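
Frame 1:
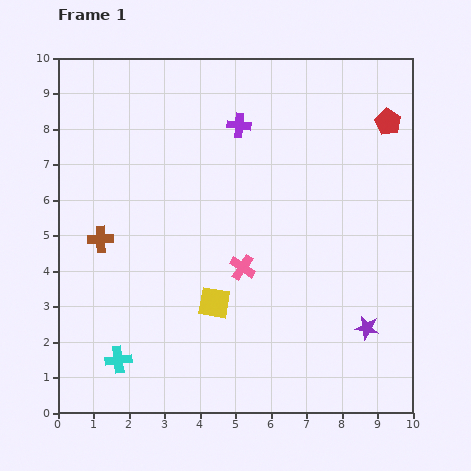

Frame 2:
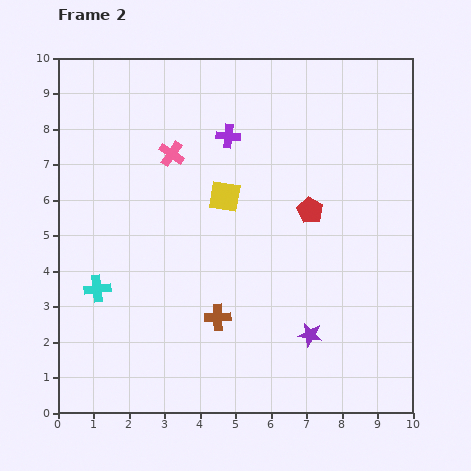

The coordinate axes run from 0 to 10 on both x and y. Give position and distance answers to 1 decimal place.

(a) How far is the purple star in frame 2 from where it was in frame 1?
1.6

The purple star moved from (8.7, 2.4) to (7.1, 2.2), a distance of √(1.6² + 0.2²) ≈ 1.6.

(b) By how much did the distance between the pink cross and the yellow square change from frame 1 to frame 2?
+0.6

Distance in frame 1: 1.3. Distance in frame 2: 1.9.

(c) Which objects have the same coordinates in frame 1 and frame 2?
none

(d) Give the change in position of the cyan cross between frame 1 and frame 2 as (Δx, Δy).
(-0.6, 2.0)

The cyan cross was at (1.7, 1.5) in frame 1 and (1.1, 3.5) in frame 2.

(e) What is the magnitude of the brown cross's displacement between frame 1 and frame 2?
4.0

The brown cross moved from (1.2, 4.9) to (4.5, 2.7), a distance of √(3.3² + 2.2²) ≈ 4.0.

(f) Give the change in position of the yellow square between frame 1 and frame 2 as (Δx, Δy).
(0.3, 3.0)

The yellow square was at (4.4, 3.1) in frame 1 and (4.7, 6.1) in frame 2.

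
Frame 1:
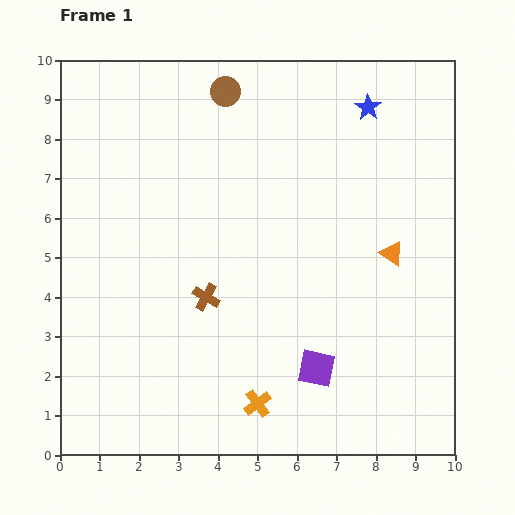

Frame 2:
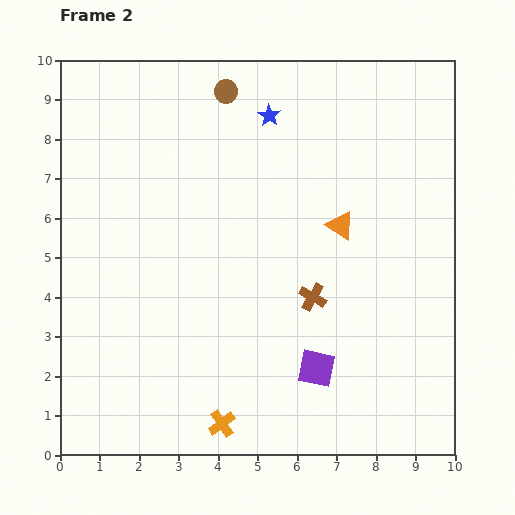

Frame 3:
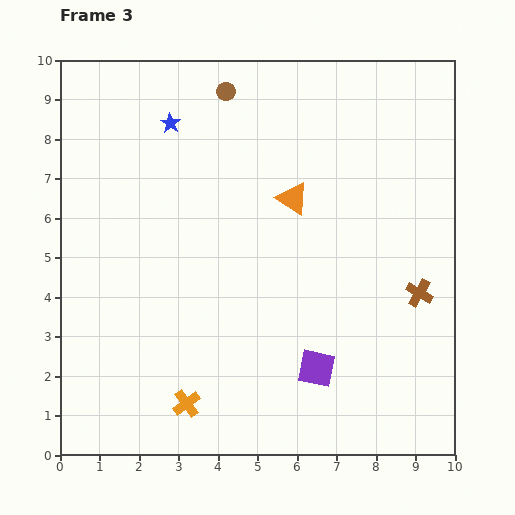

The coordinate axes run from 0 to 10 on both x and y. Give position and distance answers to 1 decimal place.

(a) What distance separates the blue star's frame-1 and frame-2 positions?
2.5

The blue star moved from (7.8, 8.8) to (5.3, 8.6), a distance of √(2.5² + 0.2²) ≈ 2.5.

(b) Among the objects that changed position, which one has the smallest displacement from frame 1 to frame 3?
the orange cross

(moved 1.8)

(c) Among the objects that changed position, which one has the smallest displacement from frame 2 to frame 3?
the orange cross

(moved 1.0)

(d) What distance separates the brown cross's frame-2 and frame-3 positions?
2.7

The brown cross moved from (6.4, 4.0) to (9.1, 4.1), a distance of √(2.7² + 0.1²) ≈ 2.7.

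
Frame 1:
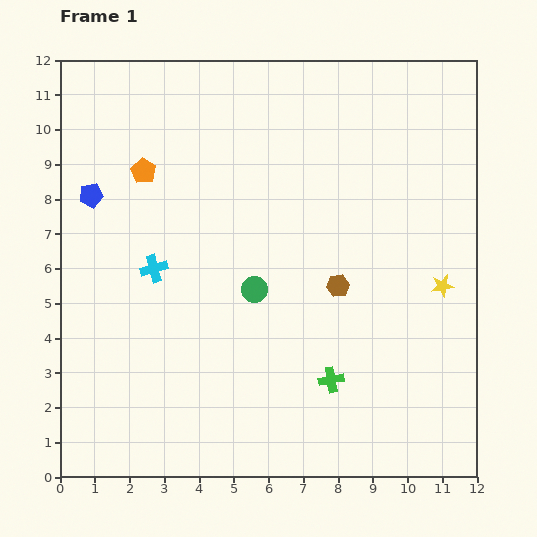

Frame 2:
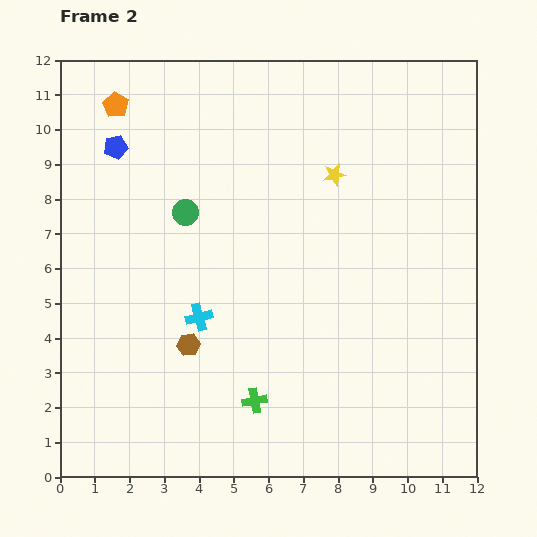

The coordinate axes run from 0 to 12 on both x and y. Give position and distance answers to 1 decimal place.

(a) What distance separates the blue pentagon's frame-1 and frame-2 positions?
1.6

The blue pentagon moved from (0.9, 8.1) to (1.6, 9.5), a distance of √(0.7² + 1.4²) ≈ 1.6.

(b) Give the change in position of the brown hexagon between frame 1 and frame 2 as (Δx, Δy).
(-4.3, -1.7)

The brown hexagon was at (8.0, 5.5) in frame 1 and (3.7, 3.8) in frame 2.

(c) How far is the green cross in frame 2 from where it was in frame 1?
2.3

The green cross moved from (7.8, 2.8) to (5.6, 2.2), a distance of √(2.2² + 0.6²) ≈ 2.3.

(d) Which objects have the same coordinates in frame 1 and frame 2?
none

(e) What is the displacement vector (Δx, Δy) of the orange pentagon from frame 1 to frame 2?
(-0.8, 1.9)

The orange pentagon was at (2.4, 8.8) in frame 1 and (1.6, 10.7) in frame 2.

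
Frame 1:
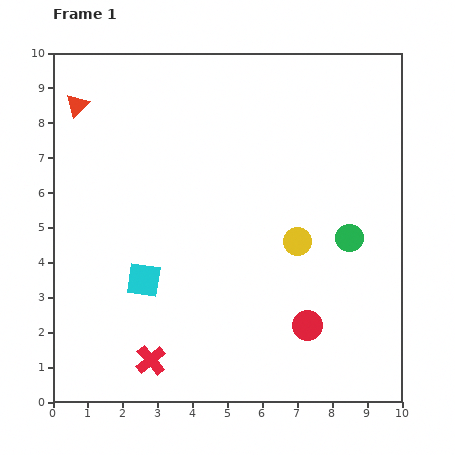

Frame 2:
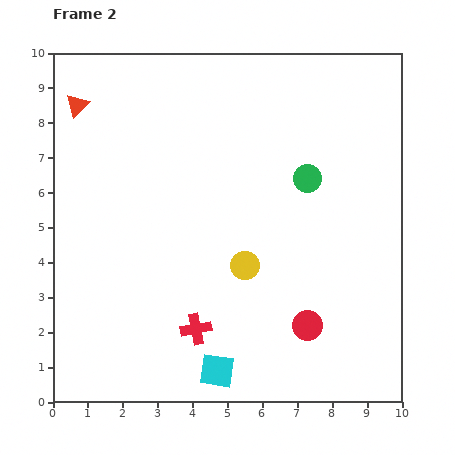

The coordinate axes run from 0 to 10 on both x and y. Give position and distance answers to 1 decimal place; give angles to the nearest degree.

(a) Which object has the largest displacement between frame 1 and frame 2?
the cyan square

(moved 3.3; next 2.1)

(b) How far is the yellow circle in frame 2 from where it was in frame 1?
1.7

The yellow circle moved from (7.0, 4.6) to (5.5, 3.9), a distance of √(1.5² + 0.7²) ≈ 1.7.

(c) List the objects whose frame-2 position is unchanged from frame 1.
the red triangle, the red circle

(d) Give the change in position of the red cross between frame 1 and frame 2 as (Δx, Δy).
(1.3, 0.9)

The red cross was at (2.8, 1.2) in frame 1 and (4.1, 2.1) in frame 2.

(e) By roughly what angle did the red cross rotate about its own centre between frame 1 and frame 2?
30° clockwise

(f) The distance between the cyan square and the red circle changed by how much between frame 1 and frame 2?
-2.0

Distance in frame 1: 4.9. Distance in frame 2: 2.9.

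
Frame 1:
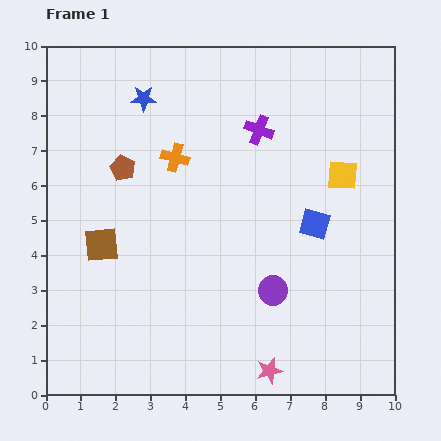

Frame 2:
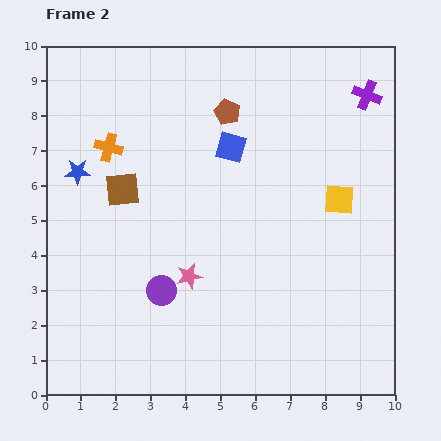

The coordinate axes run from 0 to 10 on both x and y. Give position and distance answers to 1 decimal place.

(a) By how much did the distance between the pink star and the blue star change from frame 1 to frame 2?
-4.2

Distance in frame 1: 8.6. Distance in frame 2: 4.4.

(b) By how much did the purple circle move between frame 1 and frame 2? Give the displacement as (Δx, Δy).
(-3.2, 0.0)

The purple circle was at (6.5, 3.0) in frame 1 and (3.3, 3.0) in frame 2.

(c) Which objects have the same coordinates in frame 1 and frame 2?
none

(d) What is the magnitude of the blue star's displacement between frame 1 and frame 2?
2.8

The blue star moved from (2.8, 8.5) to (0.9, 6.4), a distance of √(1.9² + 2.1²) ≈ 2.8.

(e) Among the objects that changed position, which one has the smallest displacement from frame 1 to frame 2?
the yellow square

(moved 0.7)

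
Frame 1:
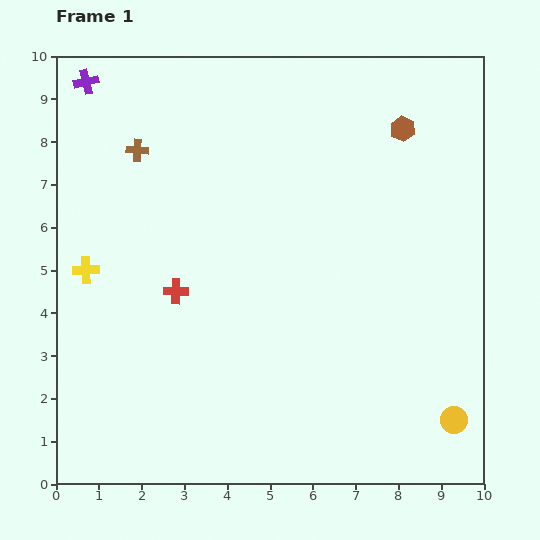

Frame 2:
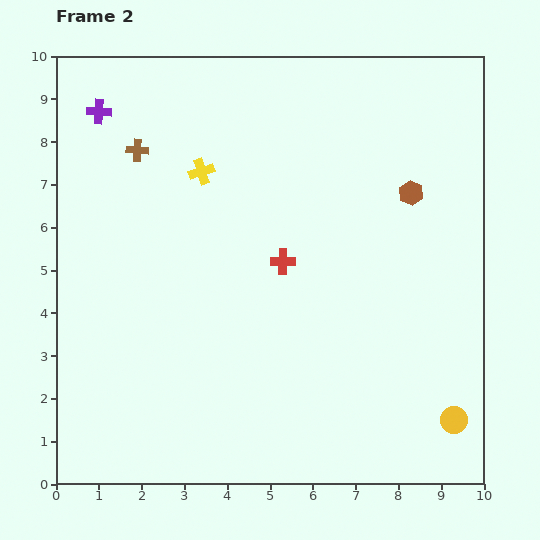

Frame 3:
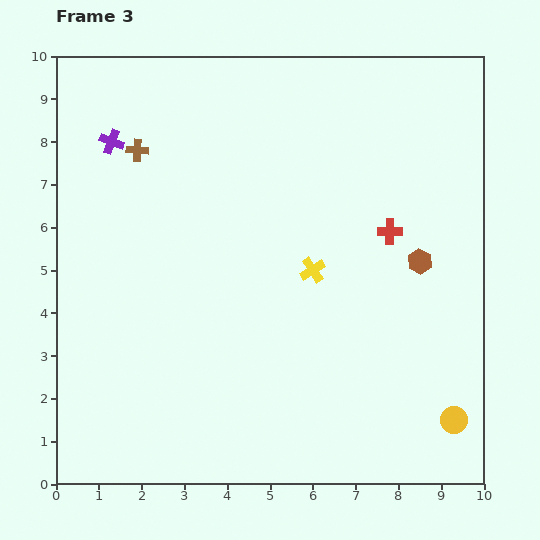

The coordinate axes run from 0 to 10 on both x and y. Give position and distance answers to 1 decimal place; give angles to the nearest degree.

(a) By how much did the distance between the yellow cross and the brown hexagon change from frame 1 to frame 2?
-3.2

Distance in frame 1: 8.1. Distance in frame 2: 4.9.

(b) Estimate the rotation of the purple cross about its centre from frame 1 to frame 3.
33° clockwise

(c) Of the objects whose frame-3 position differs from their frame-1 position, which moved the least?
the purple cross

(moved 1.5)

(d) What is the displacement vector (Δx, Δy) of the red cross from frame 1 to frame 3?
(5.0, 1.4)

The red cross was at (2.8, 4.5) in frame 1 and (7.8, 5.9) in frame 3.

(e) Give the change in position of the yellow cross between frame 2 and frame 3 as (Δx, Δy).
(2.6, -2.3)

The yellow cross was at (3.4, 7.3) in frame 2 and (6.0, 5.0) in frame 3.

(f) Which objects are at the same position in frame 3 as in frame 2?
the brown cross, the yellow circle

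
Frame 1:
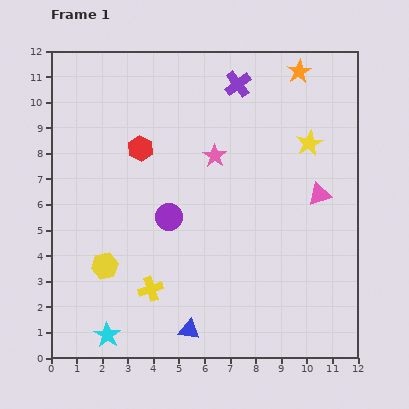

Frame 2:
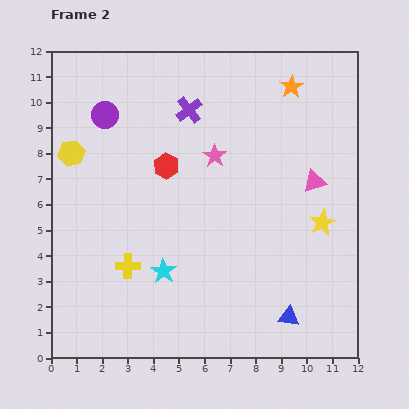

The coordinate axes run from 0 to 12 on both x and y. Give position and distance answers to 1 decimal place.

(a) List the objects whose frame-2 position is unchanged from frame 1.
the pink star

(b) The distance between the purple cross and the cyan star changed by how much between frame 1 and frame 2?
-4.6

Distance in frame 1: 11.0. Distance in frame 2: 6.4.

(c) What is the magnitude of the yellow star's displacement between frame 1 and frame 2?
3.1

The yellow star moved from (10.1, 8.4) to (10.6, 5.3), a distance of √(0.5² + 3.1²) ≈ 3.1.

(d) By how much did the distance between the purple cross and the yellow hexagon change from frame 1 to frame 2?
-3.9

Distance in frame 1: 8.8. Distance in frame 2: 4.9.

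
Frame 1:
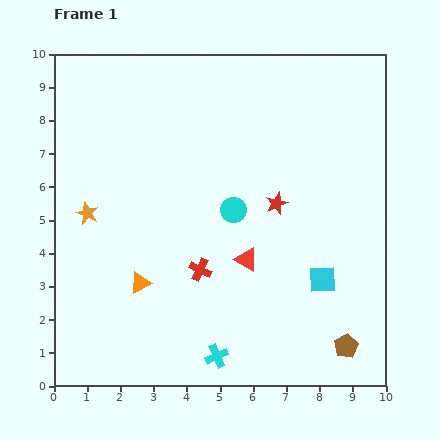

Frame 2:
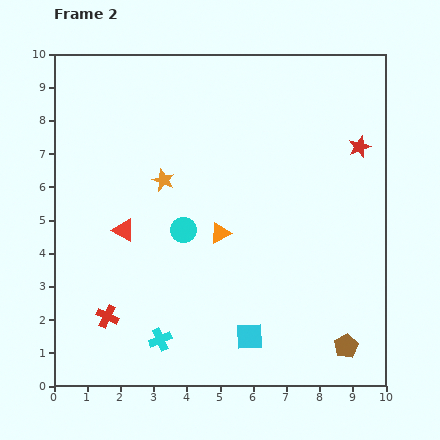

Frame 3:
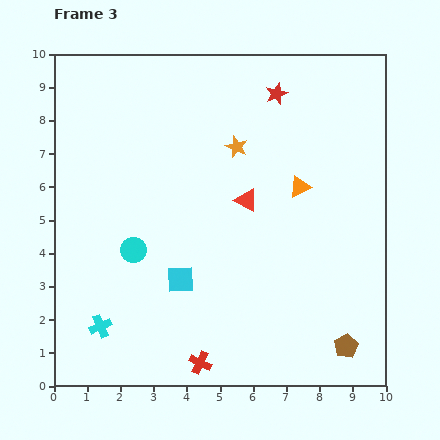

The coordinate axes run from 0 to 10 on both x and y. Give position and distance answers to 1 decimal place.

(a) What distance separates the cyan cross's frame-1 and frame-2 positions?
1.8

The cyan cross moved from (4.9, 0.9) to (3.2, 1.4), a distance of √(1.7² + 0.5²) ≈ 1.8.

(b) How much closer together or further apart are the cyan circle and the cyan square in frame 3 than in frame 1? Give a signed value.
-1.7

Distance in frame 1: 3.4. Distance in frame 3: 1.7.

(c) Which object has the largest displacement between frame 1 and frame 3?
the orange triangle

(moved 5.6; next 4.9)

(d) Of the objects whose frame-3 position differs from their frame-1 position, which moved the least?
the red triangle

(moved 1.8)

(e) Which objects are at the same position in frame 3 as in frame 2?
the brown pentagon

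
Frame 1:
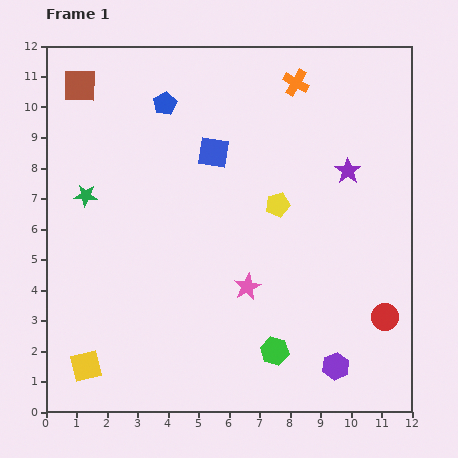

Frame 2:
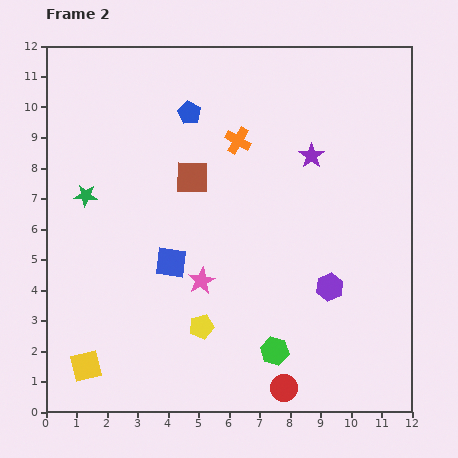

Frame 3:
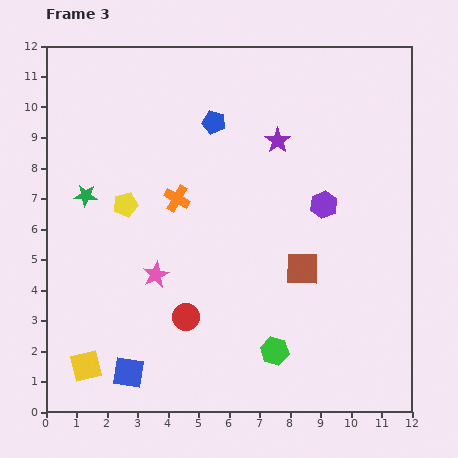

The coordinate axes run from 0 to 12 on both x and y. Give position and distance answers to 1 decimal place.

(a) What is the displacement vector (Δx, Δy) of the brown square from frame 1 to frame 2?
(3.7, -3.0)

The brown square was at (1.1, 10.7) in frame 1 and (4.8, 7.7) in frame 2.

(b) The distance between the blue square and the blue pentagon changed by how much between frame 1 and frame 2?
+2.6

Distance in frame 1: 2.3. Distance in frame 2: 4.9.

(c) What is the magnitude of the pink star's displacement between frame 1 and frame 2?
1.5

The pink star moved from (6.6, 4.1) to (5.1, 4.3), a distance of √(1.5² + 0.2²) ≈ 1.5.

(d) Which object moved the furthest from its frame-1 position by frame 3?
the brown square

(moved 9.4; next 7.7)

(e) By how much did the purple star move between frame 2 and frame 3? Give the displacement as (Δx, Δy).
(-1.1, 0.5)

The purple star was at (8.7, 8.4) in frame 2 and (7.6, 8.9) in frame 3.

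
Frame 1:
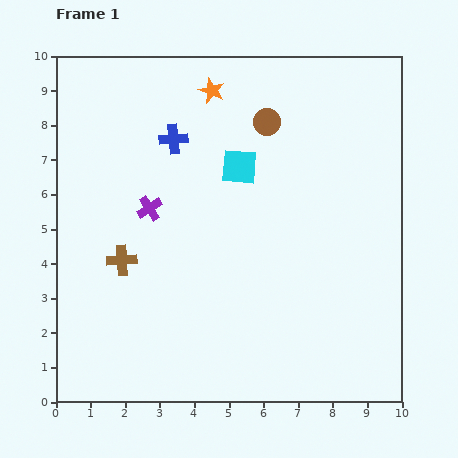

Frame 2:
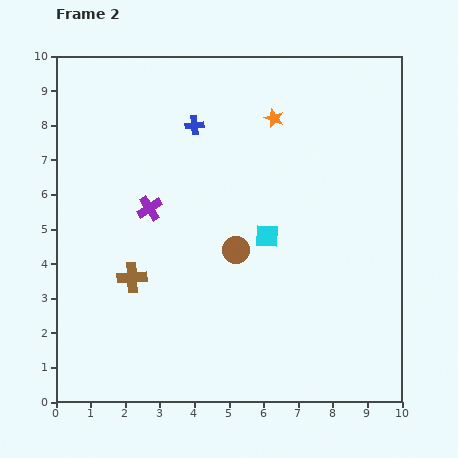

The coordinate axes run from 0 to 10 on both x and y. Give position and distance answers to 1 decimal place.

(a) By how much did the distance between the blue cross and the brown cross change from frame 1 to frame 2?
+1.0

Distance in frame 1: 3.8. Distance in frame 2: 4.8.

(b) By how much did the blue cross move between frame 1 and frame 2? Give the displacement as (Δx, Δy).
(0.6, 0.4)

The blue cross was at (3.4, 7.6) in frame 1 and (4.0, 8.0) in frame 2.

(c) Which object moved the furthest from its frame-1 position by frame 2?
the brown circle

(moved 3.8; next 2.2)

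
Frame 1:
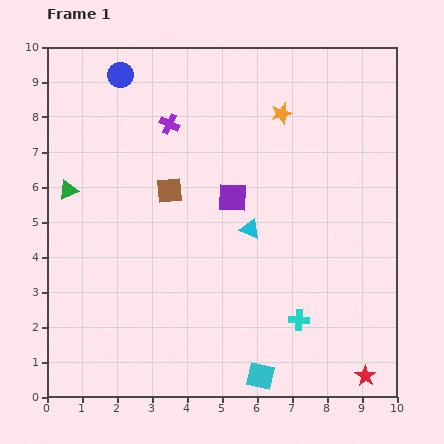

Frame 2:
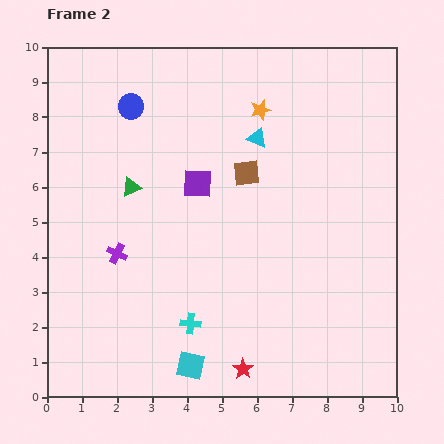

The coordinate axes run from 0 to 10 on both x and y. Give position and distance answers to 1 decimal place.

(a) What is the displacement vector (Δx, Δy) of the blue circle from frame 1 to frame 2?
(0.3, -0.9)

The blue circle was at (2.1, 9.2) in frame 1 and (2.4, 8.3) in frame 2.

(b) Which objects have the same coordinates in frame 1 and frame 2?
none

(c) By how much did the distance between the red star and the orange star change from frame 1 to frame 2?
-0.5

Distance in frame 1: 7.9. Distance in frame 2: 7.4.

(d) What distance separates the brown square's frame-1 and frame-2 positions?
2.3

The brown square moved from (3.5, 5.9) to (5.7, 6.4), a distance of √(2.2² + 0.5²) ≈ 2.3.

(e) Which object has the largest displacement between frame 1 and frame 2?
the purple cross

(moved 4.0; next 3.5)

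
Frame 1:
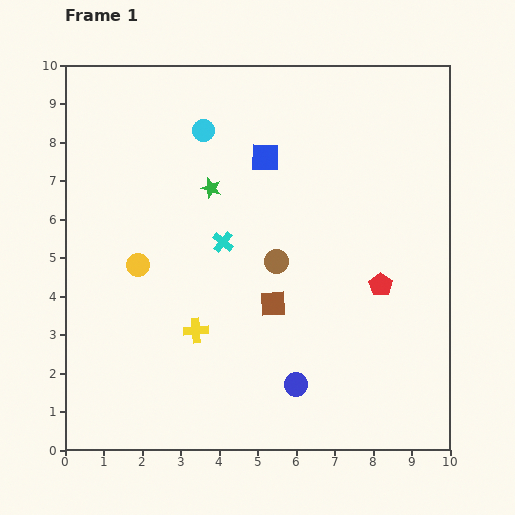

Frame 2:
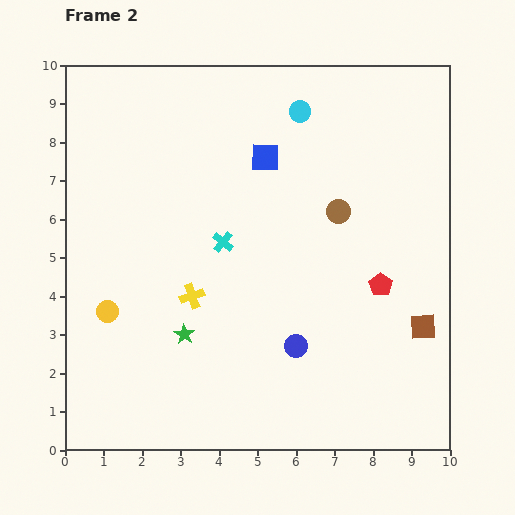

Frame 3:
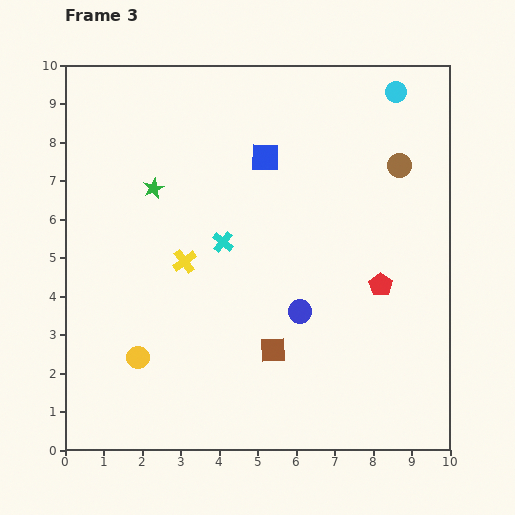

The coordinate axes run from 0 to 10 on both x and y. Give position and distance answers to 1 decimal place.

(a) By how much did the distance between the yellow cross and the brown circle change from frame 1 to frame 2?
+1.6

Distance in frame 1: 2.8. Distance in frame 2: 4.4.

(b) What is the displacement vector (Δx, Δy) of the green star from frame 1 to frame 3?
(-1.5, 0.0)

The green star was at (3.8, 6.8) in frame 1 and (2.3, 6.8) in frame 3.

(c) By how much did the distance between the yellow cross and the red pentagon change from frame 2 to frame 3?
+0.2

Distance in frame 2: 4.9. Distance in frame 3: 5.1.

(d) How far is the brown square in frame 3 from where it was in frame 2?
3.9

The brown square moved from (9.3, 3.2) to (5.4, 2.6), a distance of √(3.9² + 0.6²) ≈ 3.9.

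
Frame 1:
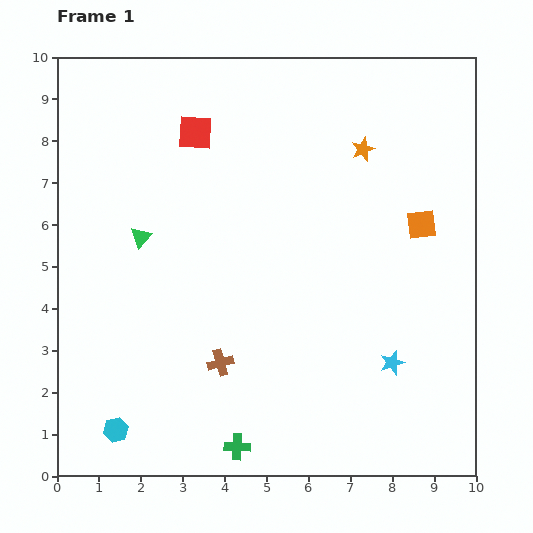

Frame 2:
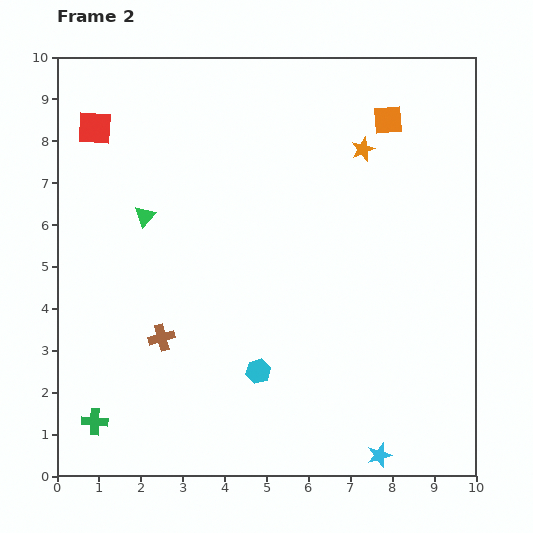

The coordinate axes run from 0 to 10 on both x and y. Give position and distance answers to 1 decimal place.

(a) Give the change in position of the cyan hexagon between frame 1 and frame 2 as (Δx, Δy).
(3.4, 1.4)

The cyan hexagon was at (1.4, 1.1) in frame 1 and (4.8, 2.5) in frame 2.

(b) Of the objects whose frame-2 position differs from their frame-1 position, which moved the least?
the green triangle

(moved 0.5)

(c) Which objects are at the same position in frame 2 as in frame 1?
the orange star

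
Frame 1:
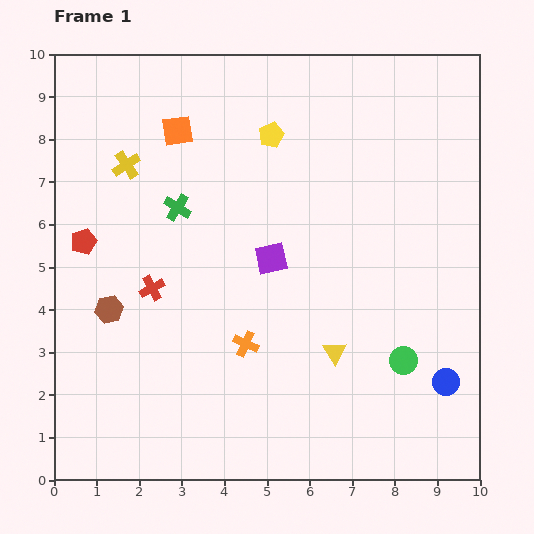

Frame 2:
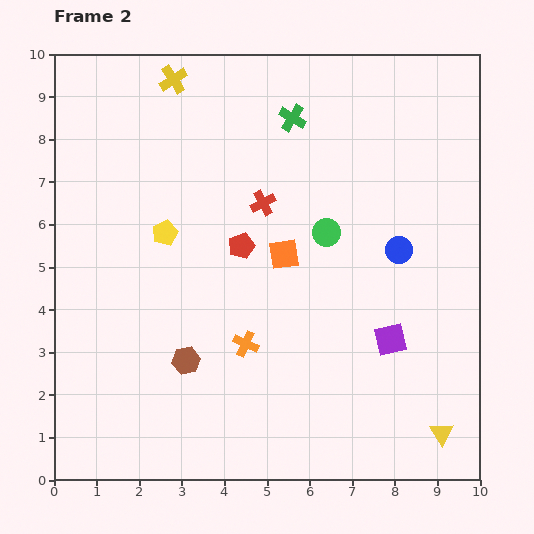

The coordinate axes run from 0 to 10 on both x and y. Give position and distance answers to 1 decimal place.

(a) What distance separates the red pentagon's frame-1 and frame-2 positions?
3.7

The red pentagon moved from (0.7, 5.6) to (4.4, 5.5), a distance of √(3.7² + 0.1²) ≈ 3.7.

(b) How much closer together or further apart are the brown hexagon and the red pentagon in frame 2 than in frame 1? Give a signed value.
+1.3

Distance in frame 1: 1.7. Distance in frame 2: 3.0.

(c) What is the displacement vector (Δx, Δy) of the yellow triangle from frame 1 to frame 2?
(2.5, -1.9)

The yellow triangle was at (6.6, 3.0) in frame 1 and (9.1, 1.1) in frame 2.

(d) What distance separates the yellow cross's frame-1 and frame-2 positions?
2.3

The yellow cross moved from (1.7, 7.4) to (2.8, 9.4), a distance of √(1.1² + 2.0²) ≈ 2.3.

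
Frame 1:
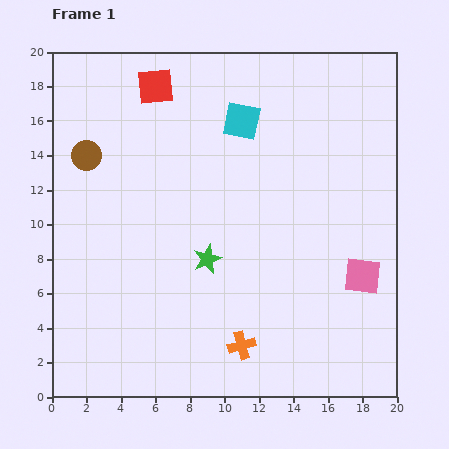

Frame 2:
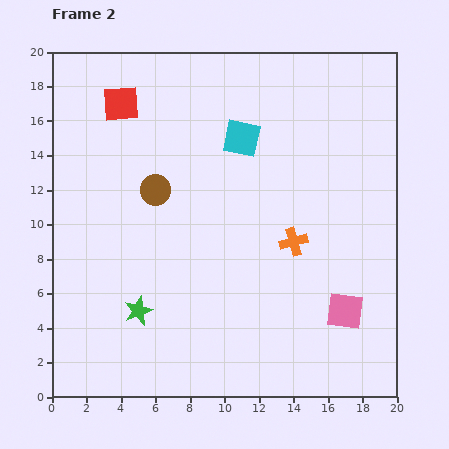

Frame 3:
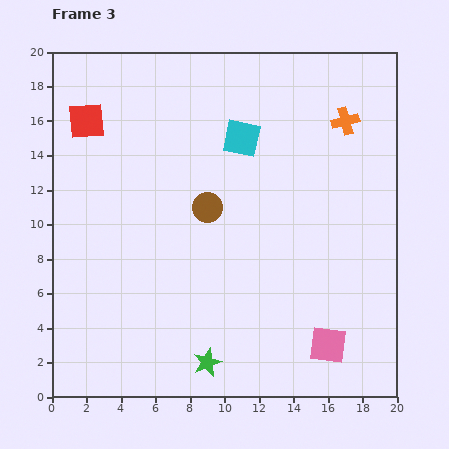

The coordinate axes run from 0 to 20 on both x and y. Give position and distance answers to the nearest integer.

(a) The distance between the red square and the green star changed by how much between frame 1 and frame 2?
+2

Distance in frame 1: 10. Distance in frame 2: 12.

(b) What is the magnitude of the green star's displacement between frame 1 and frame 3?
6

The green star moved from (9, 8) to (9, 2), a distance of √(0² + 6²) ≈ 6.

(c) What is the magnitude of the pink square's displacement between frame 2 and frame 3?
2

The pink square moved from (17, 5) to (16, 3), a distance of √(1² + 2²) ≈ 2.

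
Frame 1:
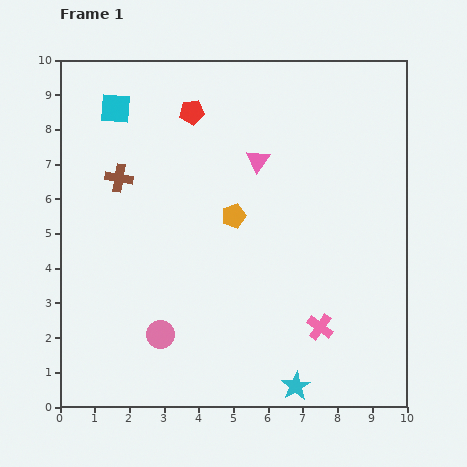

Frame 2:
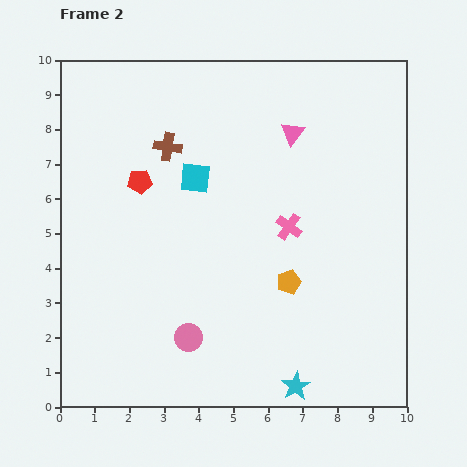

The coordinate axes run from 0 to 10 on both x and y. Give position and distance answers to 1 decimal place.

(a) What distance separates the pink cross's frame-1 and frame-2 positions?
3.0

The pink cross moved from (7.5, 2.3) to (6.6, 5.2), a distance of √(0.9² + 2.9²) ≈ 3.0.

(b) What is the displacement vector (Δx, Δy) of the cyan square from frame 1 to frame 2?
(2.3, -2.0)

The cyan square was at (1.6, 8.6) in frame 1 and (3.9, 6.6) in frame 2.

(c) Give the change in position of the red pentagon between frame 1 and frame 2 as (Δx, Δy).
(-1.5, -2.0)

The red pentagon was at (3.8, 8.5) in frame 1 and (2.3, 6.5) in frame 2.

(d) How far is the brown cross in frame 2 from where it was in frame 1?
1.7

The brown cross moved from (1.7, 6.6) to (3.1, 7.5), a distance of √(1.4² + 0.9²) ≈ 1.7.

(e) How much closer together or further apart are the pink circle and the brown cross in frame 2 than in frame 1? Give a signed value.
+0.8

Distance in frame 1: 4.7. Distance in frame 2: 5.5.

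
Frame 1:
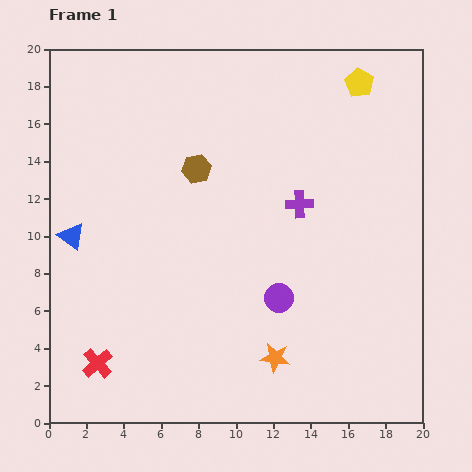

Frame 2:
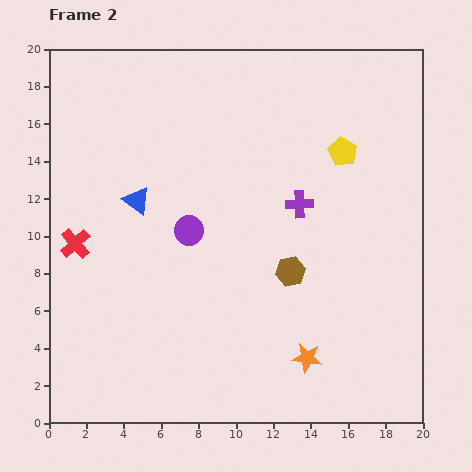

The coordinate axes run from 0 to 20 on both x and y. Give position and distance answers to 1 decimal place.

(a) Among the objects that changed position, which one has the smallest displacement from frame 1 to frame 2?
the orange star

(moved 1.7)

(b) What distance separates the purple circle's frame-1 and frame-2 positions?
6.0

The purple circle moved from (12.3, 6.7) to (7.5, 10.3), a distance of √(4.8² + 3.6²) ≈ 6.0.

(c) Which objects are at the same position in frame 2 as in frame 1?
the purple cross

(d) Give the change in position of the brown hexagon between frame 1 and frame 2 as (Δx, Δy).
(5.0, -5.5)

The brown hexagon was at (7.9, 13.6) in frame 1 and (12.9, 8.1) in frame 2.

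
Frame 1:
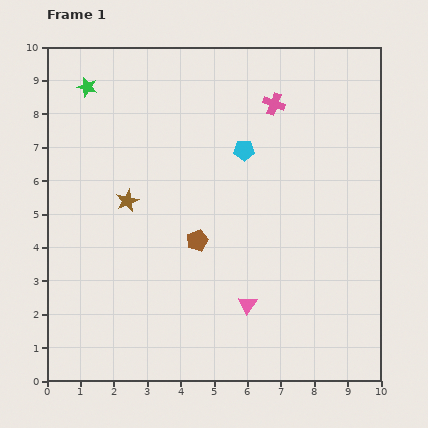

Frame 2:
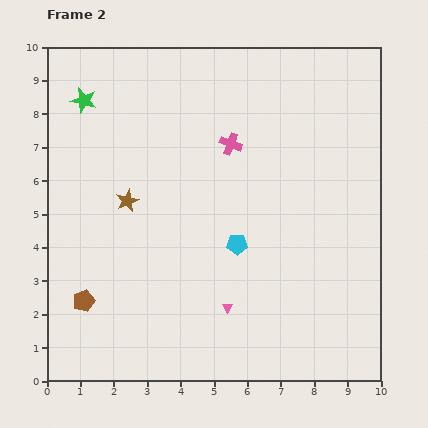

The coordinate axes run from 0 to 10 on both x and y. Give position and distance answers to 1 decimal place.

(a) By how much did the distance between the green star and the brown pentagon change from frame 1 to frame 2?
+0.3

Distance in frame 1: 5.7. Distance in frame 2: 6.0.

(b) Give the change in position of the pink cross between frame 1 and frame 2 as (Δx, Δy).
(-1.3, -1.2)

The pink cross was at (6.8, 8.3) in frame 1 and (5.5, 7.1) in frame 2.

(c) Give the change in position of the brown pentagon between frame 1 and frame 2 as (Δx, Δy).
(-3.4, -1.8)

The brown pentagon was at (4.5, 4.2) in frame 1 and (1.1, 2.4) in frame 2.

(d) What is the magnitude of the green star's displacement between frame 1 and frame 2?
0.4

The green star moved from (1.2, 8.8) to (1.1, 8.4), a distance of √(0.1² + 0.4²) ≈ 0.4.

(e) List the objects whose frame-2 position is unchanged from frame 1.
the brown star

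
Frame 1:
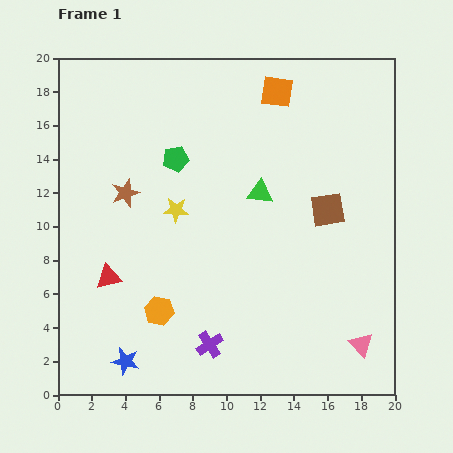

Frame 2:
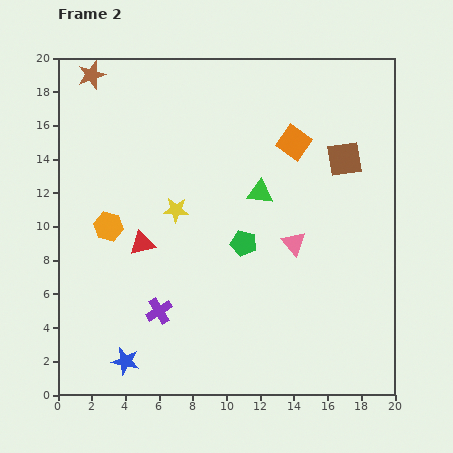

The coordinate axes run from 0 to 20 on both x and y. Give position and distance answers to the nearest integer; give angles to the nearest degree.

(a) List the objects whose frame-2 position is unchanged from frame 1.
the blue star, the green triangle, the yellow star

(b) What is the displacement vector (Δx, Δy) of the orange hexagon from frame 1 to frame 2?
(-3, 5)

The orange hexagon was at (6, 5) in frame 1 and (3, 10) in frame 2.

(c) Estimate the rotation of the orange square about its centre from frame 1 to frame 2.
27° clockwise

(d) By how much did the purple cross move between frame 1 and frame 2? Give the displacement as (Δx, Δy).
(-3, 2)

The purple cross was at (9, 3) in frame 1 and (6, 5) in frame 2.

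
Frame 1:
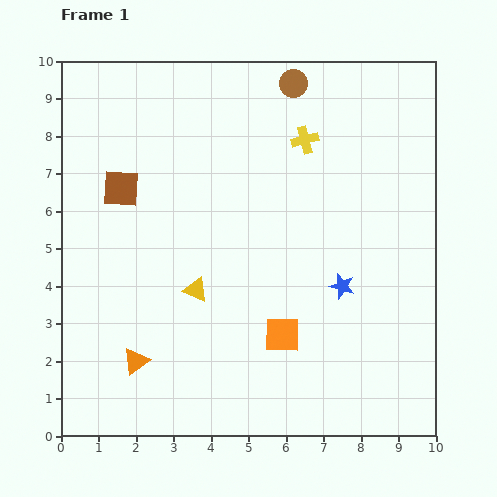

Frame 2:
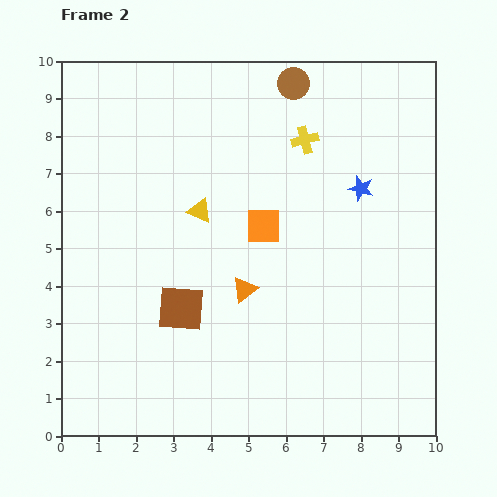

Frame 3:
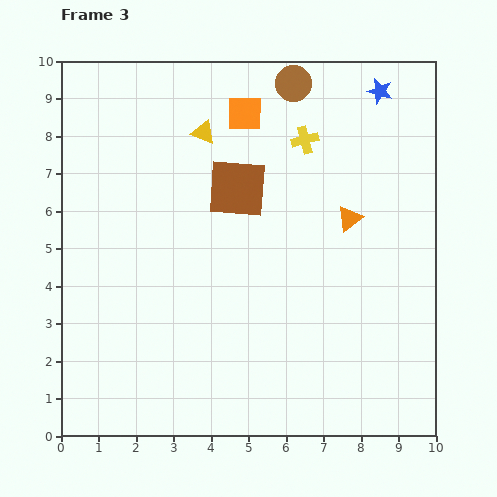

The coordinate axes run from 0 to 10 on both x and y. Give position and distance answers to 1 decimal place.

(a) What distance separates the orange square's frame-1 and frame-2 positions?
2.9

The orange square moved from (5.9, 2.7) to (5.4, 5.6), a distance of √(0.5² + 2.9²) ≈ 2.9.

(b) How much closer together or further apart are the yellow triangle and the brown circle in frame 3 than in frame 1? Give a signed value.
-3.4

Distance in frame 1: 6.1. Distance in frame 3: 2.7.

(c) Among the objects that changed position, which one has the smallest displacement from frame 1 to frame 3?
the brown square

(moved 3.1)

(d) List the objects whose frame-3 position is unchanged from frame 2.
the brown circle, the yellow cross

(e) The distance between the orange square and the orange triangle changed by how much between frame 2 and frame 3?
+2.2

Distance in frame 2: 1.8. Distance in frame 3: 4.0.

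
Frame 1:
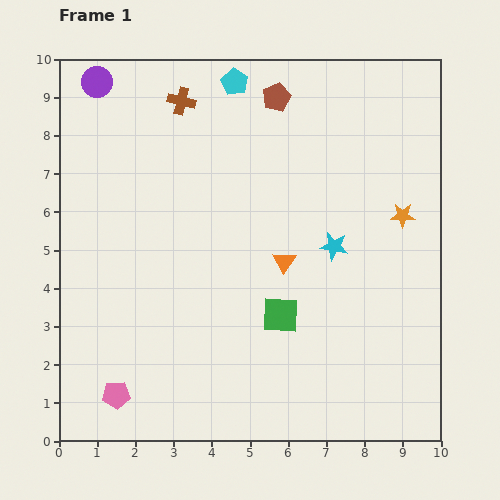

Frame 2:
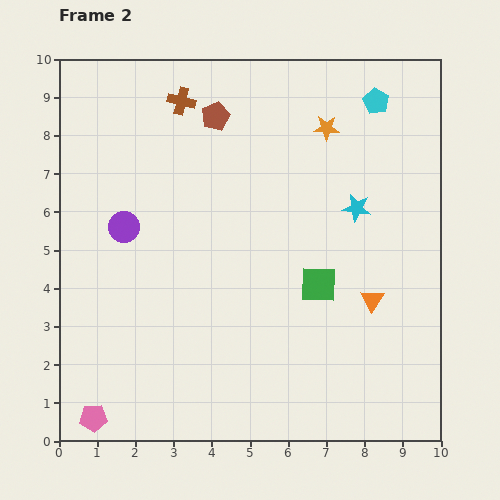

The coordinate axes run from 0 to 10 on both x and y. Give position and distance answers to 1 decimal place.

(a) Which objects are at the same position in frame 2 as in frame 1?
the brown cross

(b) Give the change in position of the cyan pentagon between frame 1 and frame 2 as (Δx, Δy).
(3.7, -0.5)

The cyan pentagon was at (4.6, 9.4) in frame 1 and (8.3, 8.9) in frame 2.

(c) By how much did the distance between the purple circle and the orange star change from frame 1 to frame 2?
-2.8

Distance in frame 1: 8.7. Distance in frame 2: 5.9.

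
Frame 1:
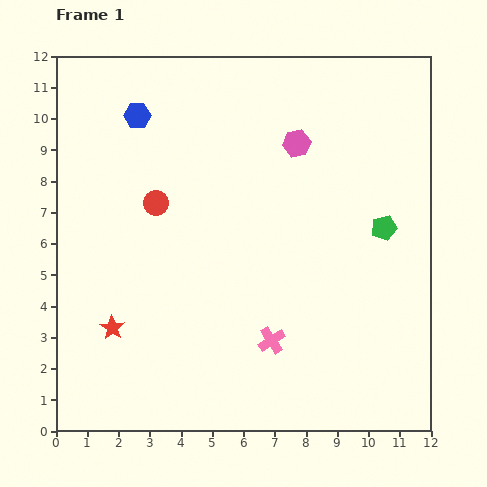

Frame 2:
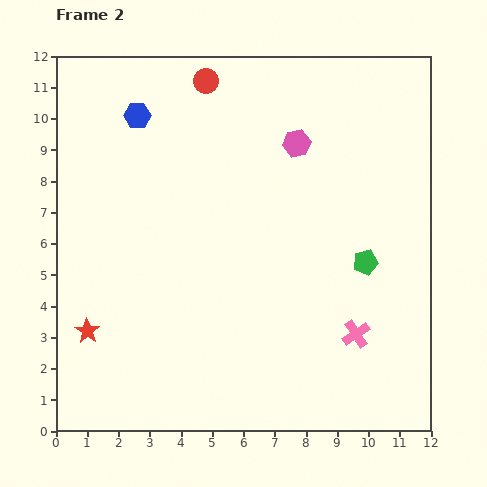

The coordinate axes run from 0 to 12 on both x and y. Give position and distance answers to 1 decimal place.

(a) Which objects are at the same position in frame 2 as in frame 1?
the pink hexagon, the blue hexagon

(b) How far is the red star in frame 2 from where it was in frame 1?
0.8

The red star moved from (1.8, 3.3) to (1.0, 3.2), a distance of √(0.8² + 0.1²) ≈ 0.8.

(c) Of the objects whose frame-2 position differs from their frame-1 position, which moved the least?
the red star

(moved 0.8)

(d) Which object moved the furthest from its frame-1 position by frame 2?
the red circle

(moved 4.2; next 2.7)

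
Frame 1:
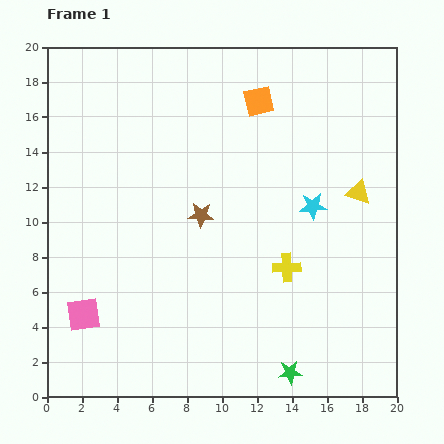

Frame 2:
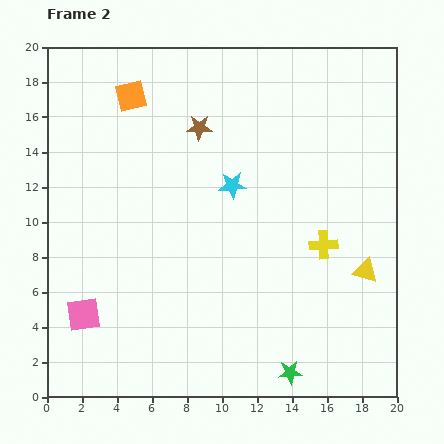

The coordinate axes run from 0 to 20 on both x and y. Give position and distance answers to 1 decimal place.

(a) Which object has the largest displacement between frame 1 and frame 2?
the orange square

(moved 7.3; next 5.0)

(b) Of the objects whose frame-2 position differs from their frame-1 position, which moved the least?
the yellow cross

(moved 2.5)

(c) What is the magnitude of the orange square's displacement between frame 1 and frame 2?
7.3

The orange square moved from (12.1, 16.9) to (4.8, 17.2), a distance of √(7.3² + 0.3²) ≈ 7.3.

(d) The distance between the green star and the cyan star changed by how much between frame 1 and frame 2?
+1.6

Distance in frame 1: 9.6. Distance in frame 2: 11.2.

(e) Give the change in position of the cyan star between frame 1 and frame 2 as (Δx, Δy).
(-4.6, 1.2)

The cyan star was at (15.2, 10.9) in frame 1 and (10.6, 12.1) in frame 2.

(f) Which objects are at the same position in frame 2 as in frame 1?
the green star, the pink square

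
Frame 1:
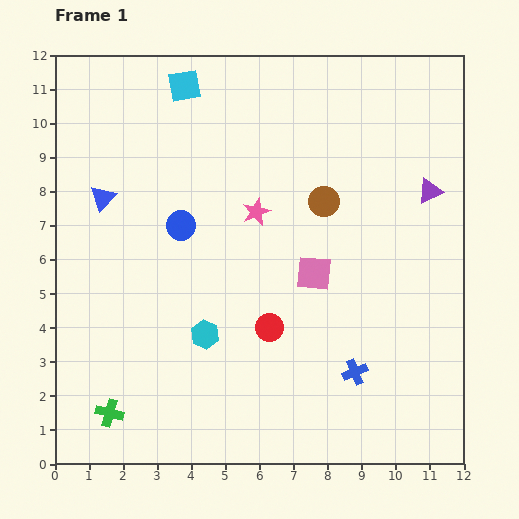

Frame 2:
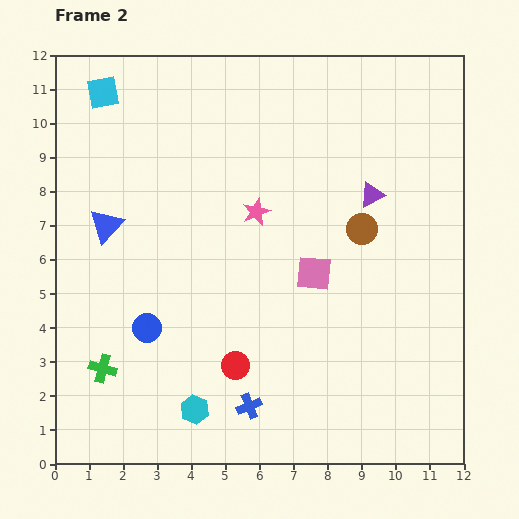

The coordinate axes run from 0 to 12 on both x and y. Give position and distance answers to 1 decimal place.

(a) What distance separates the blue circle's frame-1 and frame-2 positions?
3.2

The blue circle moved from (3.7, 7.0) to (2.7, 4.0), a distance of √(1.0² + 3.0²) ≈ 3.2.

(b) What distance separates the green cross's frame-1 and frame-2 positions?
1.3

The green cross moved from (1.6, 1.5) to (1.4, 2.8), a distance of √(0.2² + 1.3²) ≈ 1.3.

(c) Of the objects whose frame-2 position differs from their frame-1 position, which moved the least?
the blue triangle

(moved 0.8)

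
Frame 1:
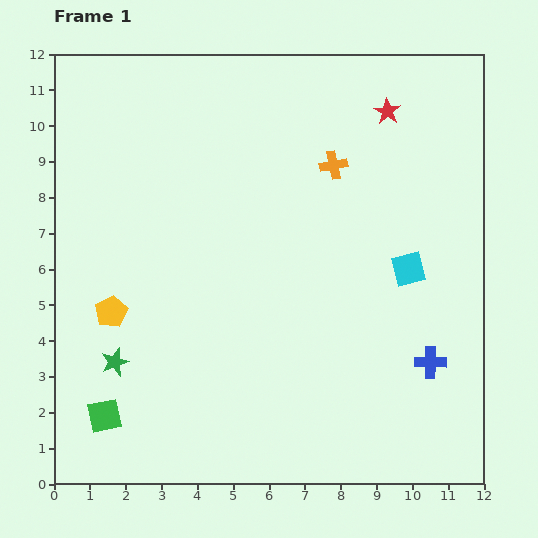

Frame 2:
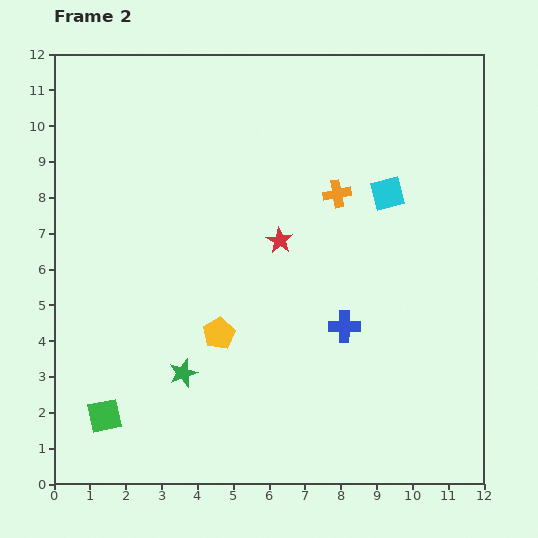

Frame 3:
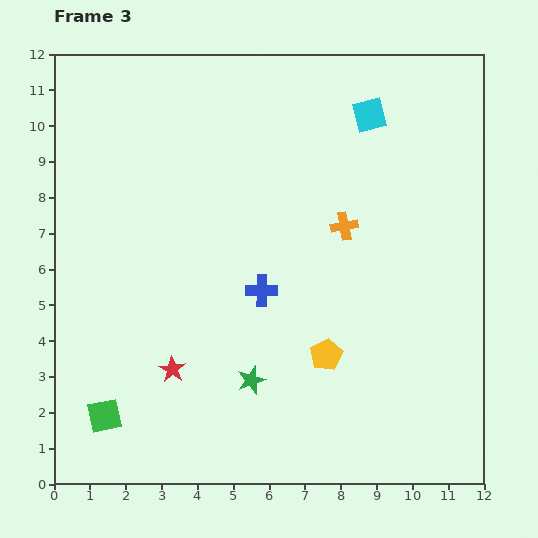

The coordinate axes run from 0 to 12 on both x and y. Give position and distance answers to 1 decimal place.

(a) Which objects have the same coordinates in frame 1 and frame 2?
the green square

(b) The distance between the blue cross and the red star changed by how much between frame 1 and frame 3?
-3.8

Distance in frame 1: 7.1. Distance in frame 3: 3.3.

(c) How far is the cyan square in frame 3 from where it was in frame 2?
2.3

The cyan square moved from (9.3, 8.1) to (8.8, 10.3), a distance of √(0.5² + 2.2²) ≈ 2.3.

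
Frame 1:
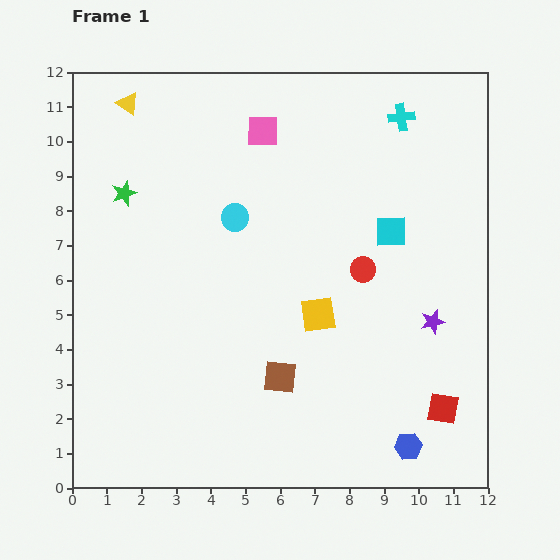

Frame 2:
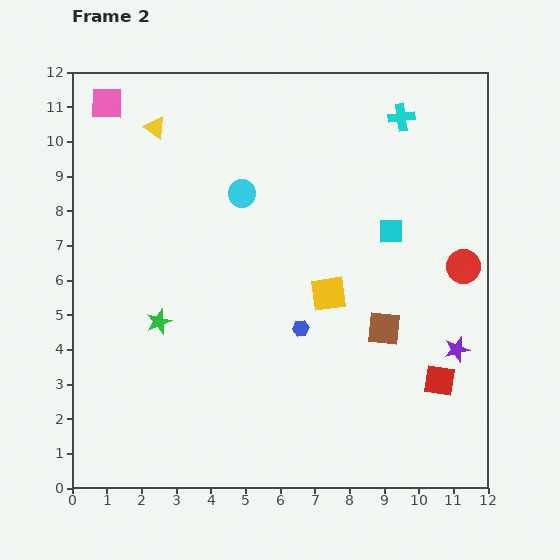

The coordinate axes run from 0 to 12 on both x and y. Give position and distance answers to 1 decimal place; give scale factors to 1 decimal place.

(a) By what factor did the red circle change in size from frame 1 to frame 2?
1.3×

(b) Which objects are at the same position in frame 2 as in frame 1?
the cyan cross, the cyan square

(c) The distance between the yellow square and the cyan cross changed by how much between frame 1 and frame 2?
-0.7

Distance in frame 1: 6.2. Distance in frame 2: 5.5.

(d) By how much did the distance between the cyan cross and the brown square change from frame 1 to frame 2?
-2.2

Distance in frame 1: 8.3. Distance in frame 2: 6.1.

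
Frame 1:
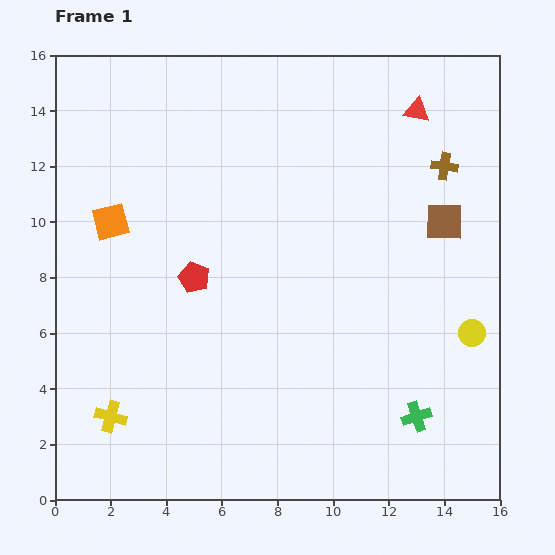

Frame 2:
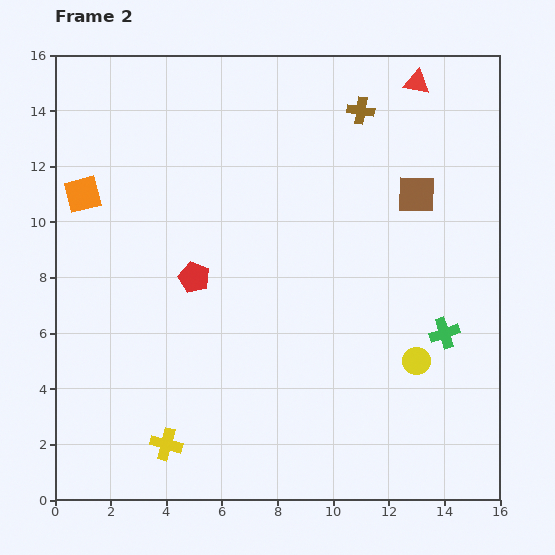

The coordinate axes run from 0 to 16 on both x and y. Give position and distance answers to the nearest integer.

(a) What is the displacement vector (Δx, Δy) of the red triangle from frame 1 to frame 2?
(0, 1)

The red triangle was at (13, 14) in frame 1 and (13, 15) in frame 2.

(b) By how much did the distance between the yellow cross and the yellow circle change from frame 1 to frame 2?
-4

Distance in frame 1: 13. Distance in frame 2: 9.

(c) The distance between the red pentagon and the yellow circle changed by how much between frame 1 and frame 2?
-1

Distance in frame 1: 10. Distance in frame 2: 9.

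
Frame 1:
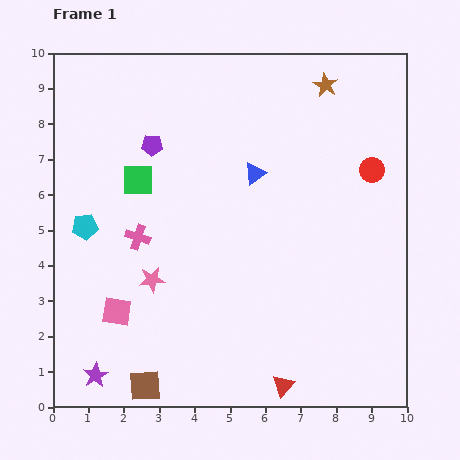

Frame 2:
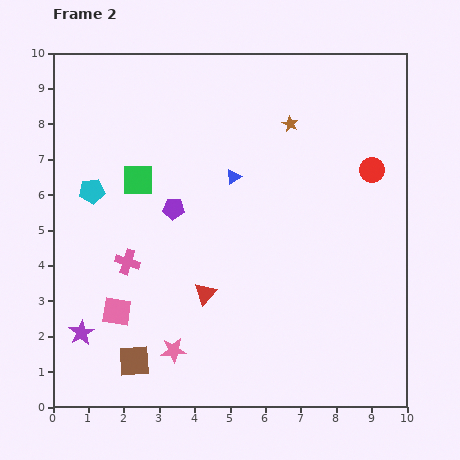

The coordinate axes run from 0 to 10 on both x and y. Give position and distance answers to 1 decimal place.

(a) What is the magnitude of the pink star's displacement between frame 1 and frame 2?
2.1

The pink star moved from (2.8, 3.6) to (3.4, 1.6), a distance of √(0.6² + 2.0²) ≈ 2.1.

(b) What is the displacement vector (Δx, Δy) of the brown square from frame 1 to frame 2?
(-0.3, 0.7)

The brown square was at (2.6, 0.6) in frame 1 and (2.3, 1.3) in frame 2.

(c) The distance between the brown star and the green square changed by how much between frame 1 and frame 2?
-1.3

Distance in frame 1: 5.9. Distance in frame 2: 4.6.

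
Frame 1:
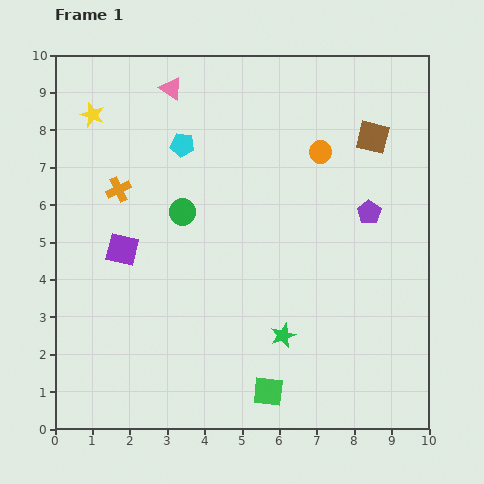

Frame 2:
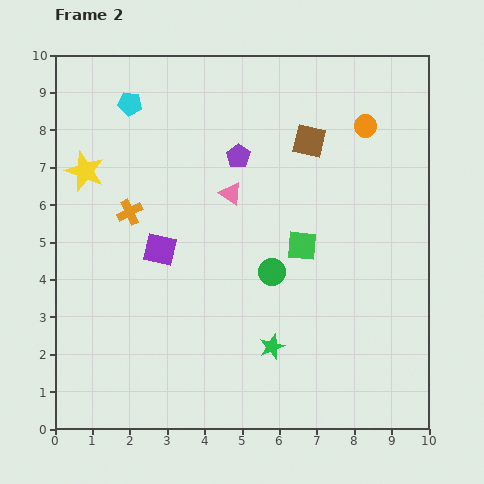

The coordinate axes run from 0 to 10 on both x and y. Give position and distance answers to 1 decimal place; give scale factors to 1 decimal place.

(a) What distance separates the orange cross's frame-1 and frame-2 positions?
0.7

The orange cross moved from (1.7, 6.4) to (2.0, 5.8), a distance of √(0.3² + 0.6²) ≈ 0.7.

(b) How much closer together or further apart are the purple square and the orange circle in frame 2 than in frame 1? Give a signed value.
+0.5

Distance in frame 1: 5.9. Distance in frame 2: 6.4.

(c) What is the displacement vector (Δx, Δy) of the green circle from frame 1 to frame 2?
(2.4, -1.6)

The green circle was at (3.4, 5.8) in frame 1 and (5.8, 4.2) in frame 2.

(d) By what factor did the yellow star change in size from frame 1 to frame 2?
1.6×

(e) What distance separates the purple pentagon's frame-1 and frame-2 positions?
3.8

The purple pentagon moved from (8.4, 5.8) to (4.9, 7.3), a distance of √(3.5² + 1.5²) ≈ 3.8.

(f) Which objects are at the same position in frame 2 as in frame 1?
none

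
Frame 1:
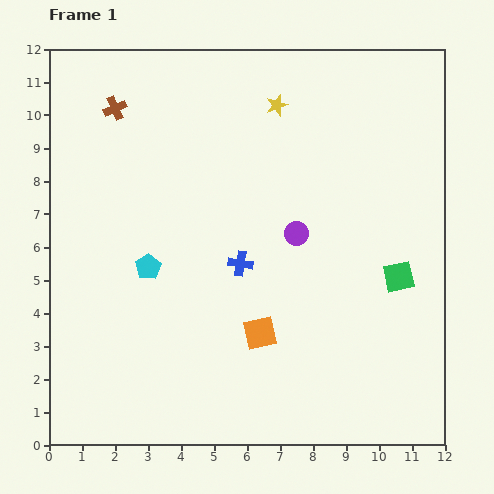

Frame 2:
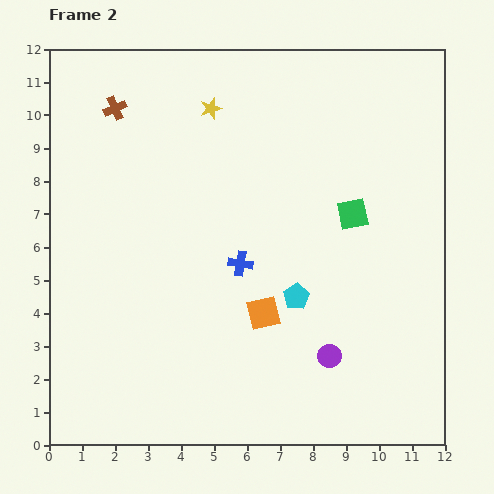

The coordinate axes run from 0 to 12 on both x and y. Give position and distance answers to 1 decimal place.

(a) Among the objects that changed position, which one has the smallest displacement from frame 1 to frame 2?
the orange square

(moved 0.6)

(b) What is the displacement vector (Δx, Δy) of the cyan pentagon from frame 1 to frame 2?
(4.5, -0.9)

The cyan pentagon was at (3.0, 5.4) in frame 1 and (7.5, 4.5) in frame 2.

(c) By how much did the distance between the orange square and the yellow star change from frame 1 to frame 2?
-0.5

Distance in frame 1: 6.9. Distance in frame 2: 6.4.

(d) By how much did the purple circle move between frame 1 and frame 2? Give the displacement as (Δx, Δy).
(1.0, -3.7)

The purple circle was at (7.5, 6.4) in frame 1 and (8.5, 2.7) in frame 2.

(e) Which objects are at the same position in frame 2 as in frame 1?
the brown cross, the blue cross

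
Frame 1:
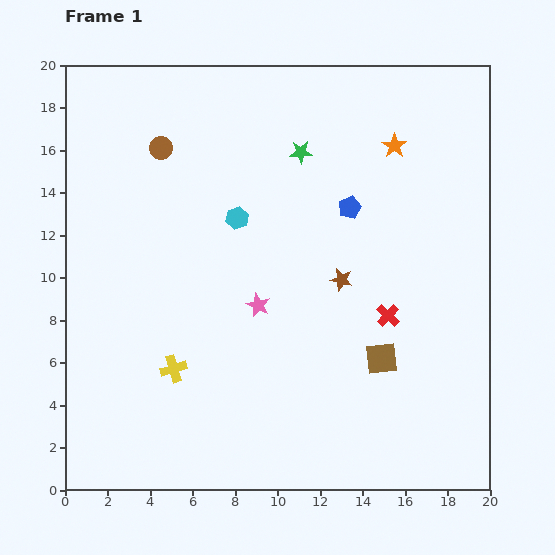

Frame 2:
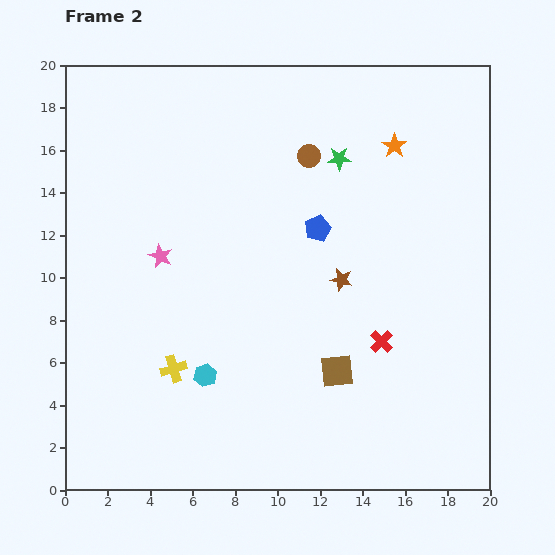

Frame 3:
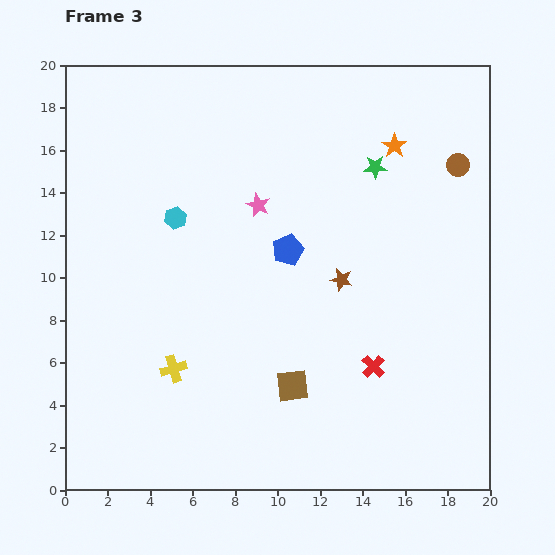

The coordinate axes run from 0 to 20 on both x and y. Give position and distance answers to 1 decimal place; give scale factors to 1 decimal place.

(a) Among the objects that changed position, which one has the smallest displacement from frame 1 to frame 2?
the red cross

(moved 1.2)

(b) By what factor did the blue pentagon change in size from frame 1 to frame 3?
1.4×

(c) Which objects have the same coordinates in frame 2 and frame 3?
the yellow cross, the orange star, the brown star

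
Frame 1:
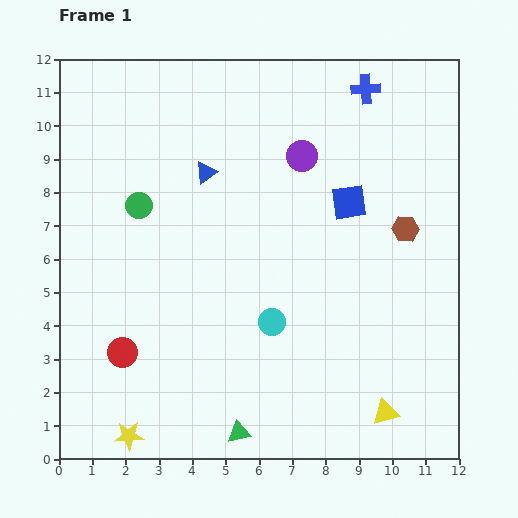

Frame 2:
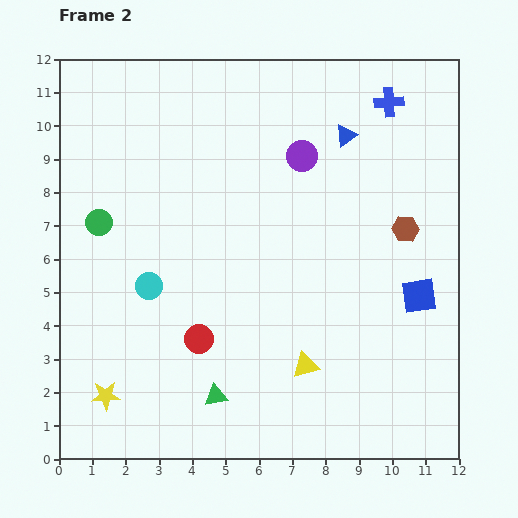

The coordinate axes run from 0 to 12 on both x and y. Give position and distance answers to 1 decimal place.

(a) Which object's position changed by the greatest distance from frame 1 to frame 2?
the blue triangle

(moved 4.3; next 3.9)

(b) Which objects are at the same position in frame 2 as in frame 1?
the purple circle, the brown hexagon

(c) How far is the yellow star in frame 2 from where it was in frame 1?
1.4

The yellow star moved from (2.1, 0.7) to (1.4, 1.9), a distance of √(0.7² + 1.2²) ≈ 1.4.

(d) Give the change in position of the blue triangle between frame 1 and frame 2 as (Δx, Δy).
(4.2, 1.1)

The blue triangle was at (4.4, 8.6) in frame 1 and (8.6, 9.7) in frame 2.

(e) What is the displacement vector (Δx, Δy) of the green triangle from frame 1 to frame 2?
(-0.7, 1.1)

The green triangle was at (5.4, 0.8) in frame 1 and (4.7, 1.9) in frame 2.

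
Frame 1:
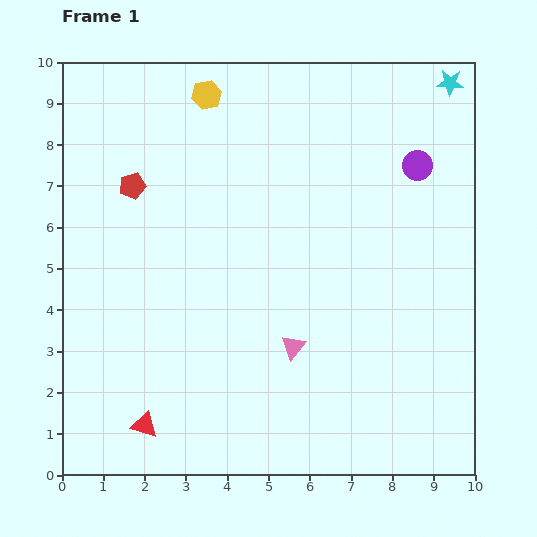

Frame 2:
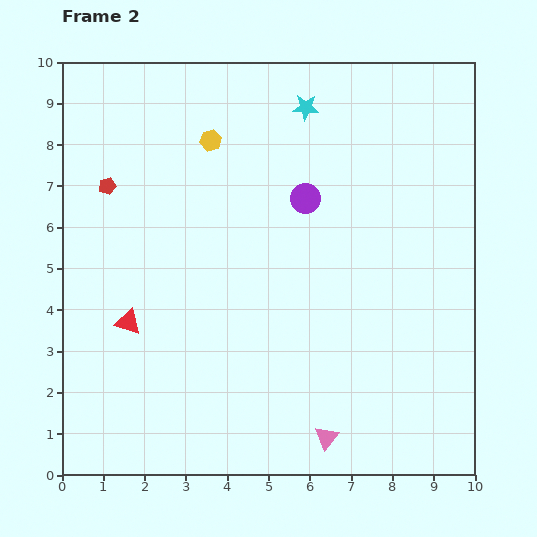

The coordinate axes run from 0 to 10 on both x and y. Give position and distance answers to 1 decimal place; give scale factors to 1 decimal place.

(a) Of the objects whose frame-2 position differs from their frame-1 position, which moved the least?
the red pentagon

(moved 0.6)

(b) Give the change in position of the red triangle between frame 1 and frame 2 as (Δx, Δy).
(-0.4, 2.5)

The red triangle was at (2.0, 1.2) in frame 1 and (1.6, 3.7) in frame 2.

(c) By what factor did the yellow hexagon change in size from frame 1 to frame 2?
0.7×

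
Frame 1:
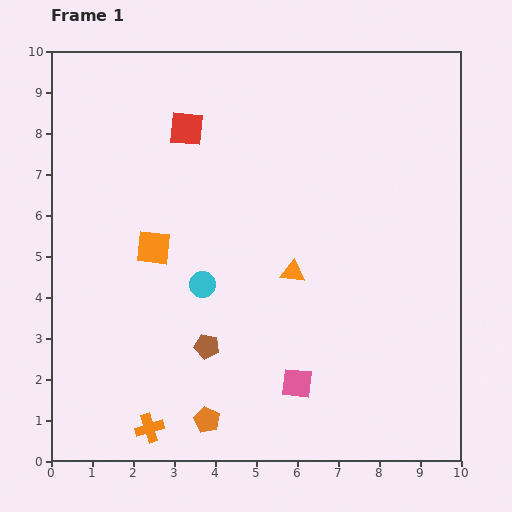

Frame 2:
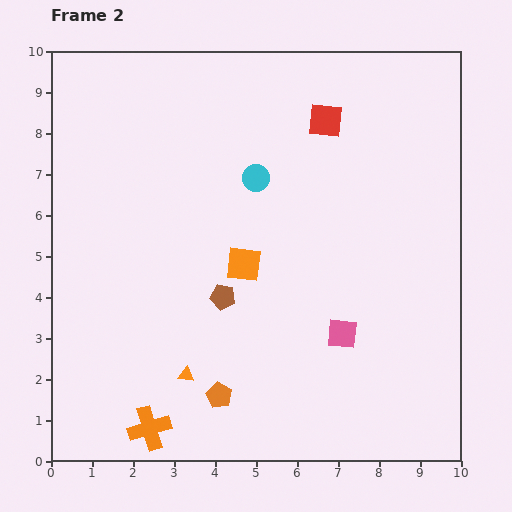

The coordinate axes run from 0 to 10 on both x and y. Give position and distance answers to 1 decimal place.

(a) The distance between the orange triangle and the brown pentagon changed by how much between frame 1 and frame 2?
-0.7

Distance in frame 1: 2.8. Distance in frame 2: 2.1.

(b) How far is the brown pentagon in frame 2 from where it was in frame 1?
1.3

The brown pentagon moved from (3.8, 2.8) to (4.2, 4.0), a distance of √(0.4² + 1.2²) ≈ 1.3.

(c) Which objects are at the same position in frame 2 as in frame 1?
the orange cross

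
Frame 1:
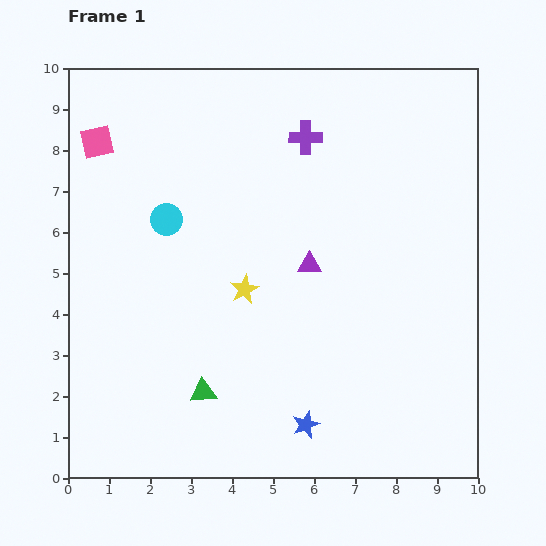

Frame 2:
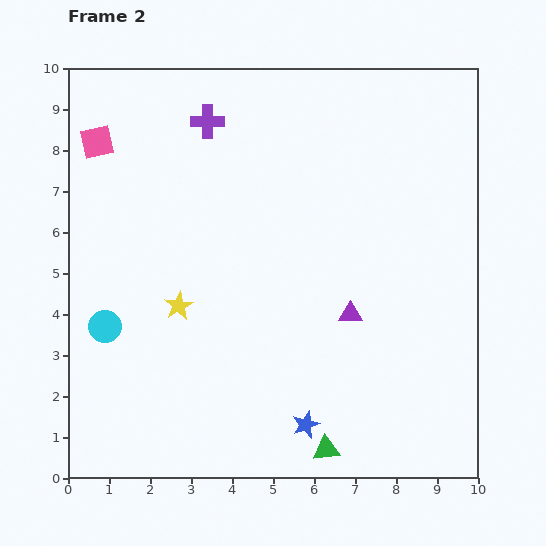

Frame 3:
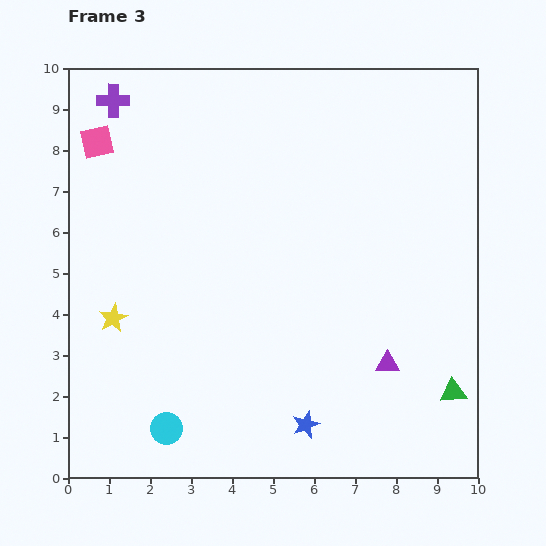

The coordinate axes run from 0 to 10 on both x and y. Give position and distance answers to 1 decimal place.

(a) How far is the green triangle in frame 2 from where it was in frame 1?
3.3

The green triangle moved from (3.3, 2.1) to (6.3, 0.7), a distance of √(3.0² + 1.4²) ≈ 3.3.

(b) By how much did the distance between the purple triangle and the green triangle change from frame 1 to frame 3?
-2.3

Distance in frame 1: 4.0. Distance in frame 3: 1.7.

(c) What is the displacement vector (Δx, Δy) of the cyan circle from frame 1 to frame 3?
(0.0, -5.1)

The cyan circle was at (2.4, 6.3) in frame 1 and (2.4, 1.2) in frame 3.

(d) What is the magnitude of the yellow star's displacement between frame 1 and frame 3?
3.3

The yellow star moved from (4.3, 4.6) to (1.1, 3.9), a distance of √(3.2² + 0.7²) ≈ 3.3.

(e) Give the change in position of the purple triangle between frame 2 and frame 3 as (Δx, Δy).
(0.9, -1.2)

The purple triangle was at (6.9, 4.0) in frame 2 and (7.8, 2.8) in frame 3.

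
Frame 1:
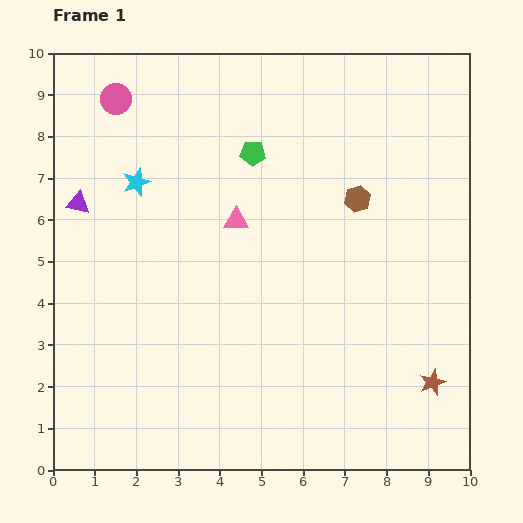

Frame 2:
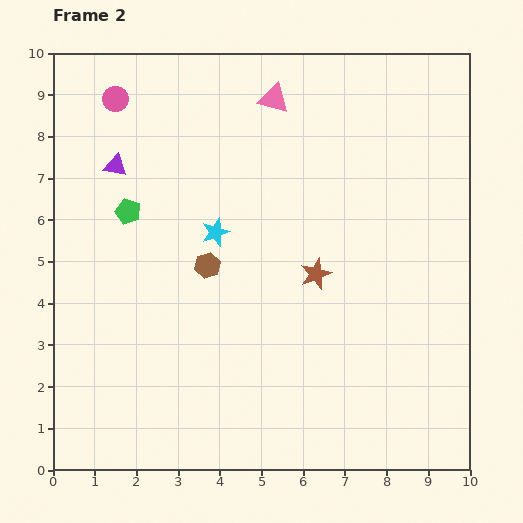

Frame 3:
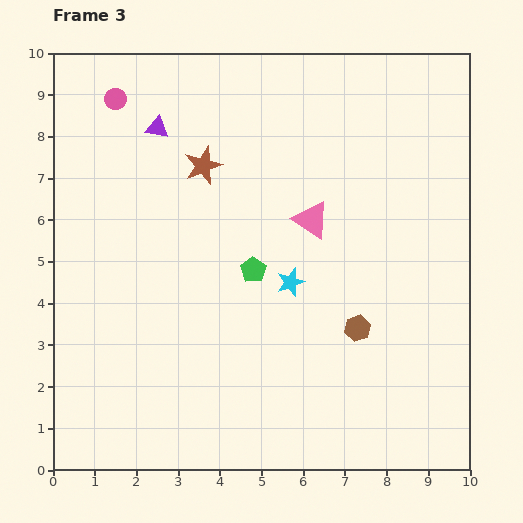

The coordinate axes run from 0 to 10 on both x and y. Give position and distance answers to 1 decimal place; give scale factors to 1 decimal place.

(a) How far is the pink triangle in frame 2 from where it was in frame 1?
3.0

The pink triangle moved from (4.4, 6.0) to (5.3, 8.9), a distance of √(0.9² + 2.9²) ≈ 3.0.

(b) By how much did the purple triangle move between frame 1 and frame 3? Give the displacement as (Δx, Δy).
(1.9, 1.8)

The purple triangle was at (0.6, 6.4) in frame 1 and (2.5, 8.2) in frame 3.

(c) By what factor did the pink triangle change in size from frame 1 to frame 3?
1.5×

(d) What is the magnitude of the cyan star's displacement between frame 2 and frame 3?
2.2

The cyan star moved from (3.9, 5.7) to (5.7, 4.5), a distance of √(1.8² + 1.2²) ≈ 2.2.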